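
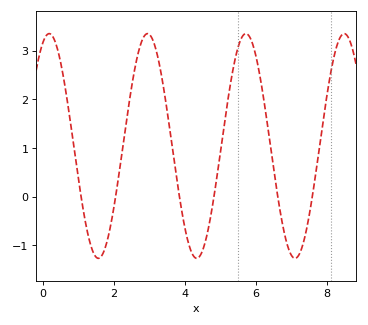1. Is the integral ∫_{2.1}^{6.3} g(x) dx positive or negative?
positive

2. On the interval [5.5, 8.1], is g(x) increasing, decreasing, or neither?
neither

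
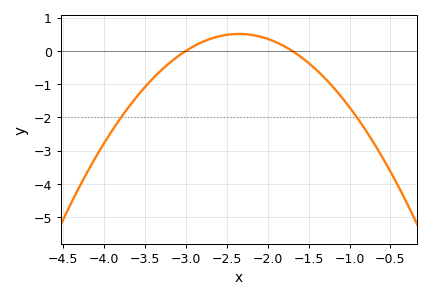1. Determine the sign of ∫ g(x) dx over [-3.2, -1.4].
positive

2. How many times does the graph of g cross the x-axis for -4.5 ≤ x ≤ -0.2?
2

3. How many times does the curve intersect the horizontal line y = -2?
2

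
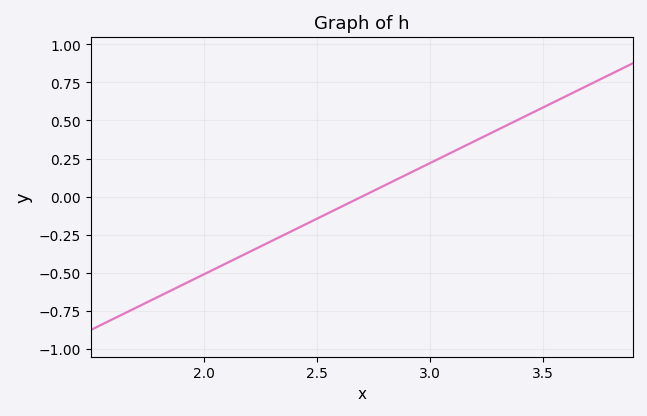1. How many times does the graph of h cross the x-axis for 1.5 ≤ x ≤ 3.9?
1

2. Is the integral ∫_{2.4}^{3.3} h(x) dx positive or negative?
positive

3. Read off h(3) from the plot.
0.2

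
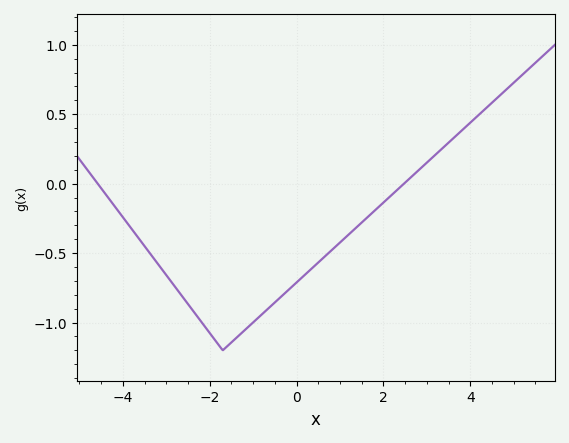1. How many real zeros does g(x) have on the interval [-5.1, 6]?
2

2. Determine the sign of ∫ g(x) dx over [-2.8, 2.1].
negative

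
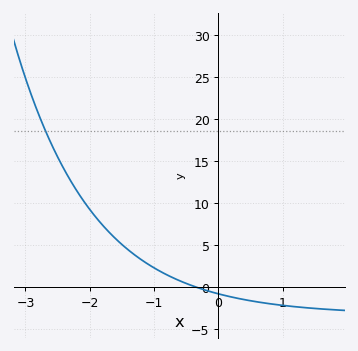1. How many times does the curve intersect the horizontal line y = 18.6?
1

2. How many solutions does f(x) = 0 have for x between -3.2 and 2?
1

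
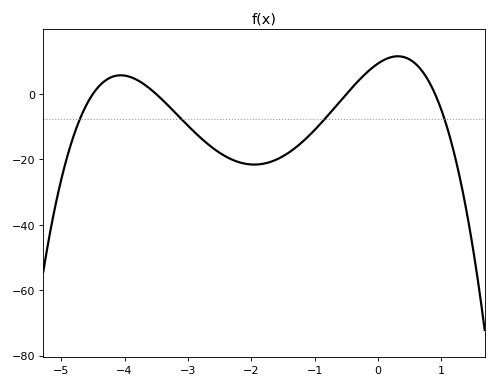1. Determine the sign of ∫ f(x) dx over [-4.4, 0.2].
negative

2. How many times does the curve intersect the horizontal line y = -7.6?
4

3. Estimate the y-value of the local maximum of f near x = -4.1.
5.74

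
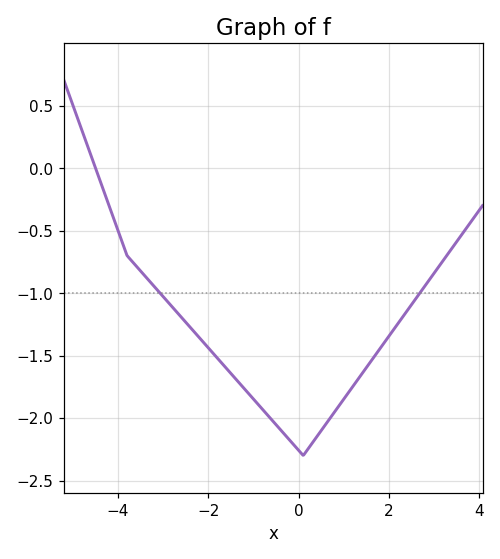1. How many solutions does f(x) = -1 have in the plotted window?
2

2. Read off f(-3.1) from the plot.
-0.987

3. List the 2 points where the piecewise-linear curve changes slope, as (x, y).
(-3.8, -0.7); (0.1, -2.3)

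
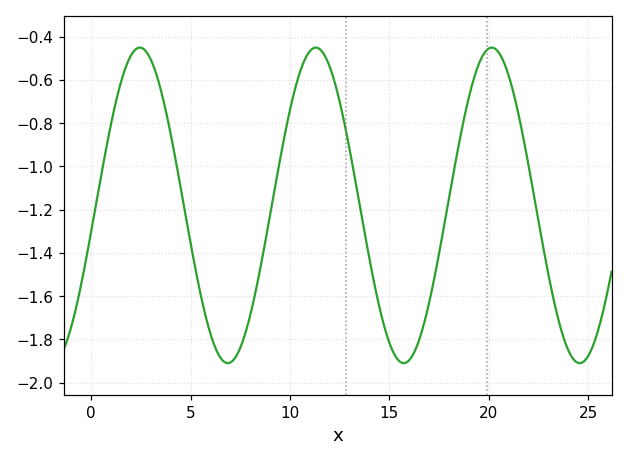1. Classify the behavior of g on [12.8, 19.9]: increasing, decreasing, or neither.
neither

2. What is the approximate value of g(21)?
-0.579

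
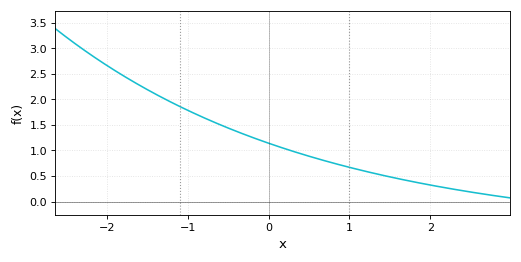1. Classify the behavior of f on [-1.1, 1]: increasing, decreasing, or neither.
decreasing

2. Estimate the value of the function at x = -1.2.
1.95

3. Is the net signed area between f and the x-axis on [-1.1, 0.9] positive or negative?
positive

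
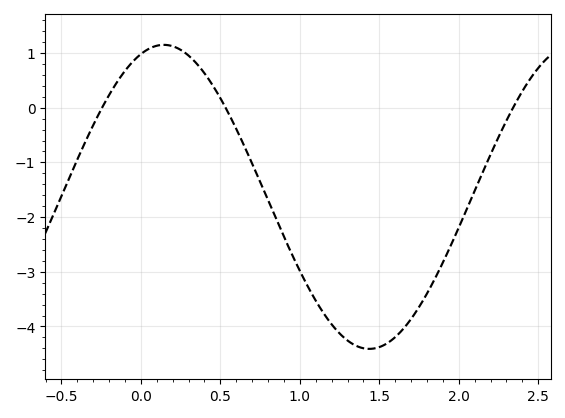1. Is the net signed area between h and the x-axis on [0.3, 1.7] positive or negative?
negative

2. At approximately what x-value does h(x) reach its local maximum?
0.15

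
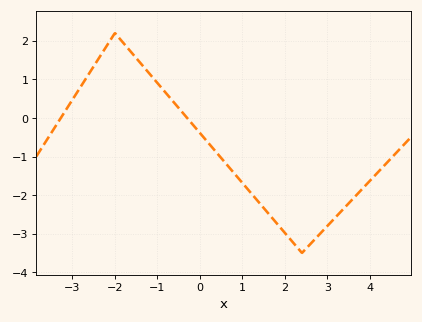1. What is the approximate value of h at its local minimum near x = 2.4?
-3.5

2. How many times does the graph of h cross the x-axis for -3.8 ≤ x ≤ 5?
2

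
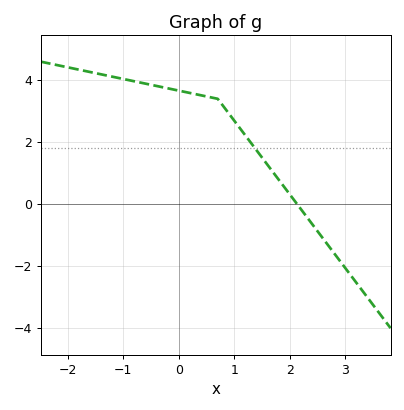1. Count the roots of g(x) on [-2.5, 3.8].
1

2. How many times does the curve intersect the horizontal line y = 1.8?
1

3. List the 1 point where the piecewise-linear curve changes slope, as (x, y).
(0.7, 3.4)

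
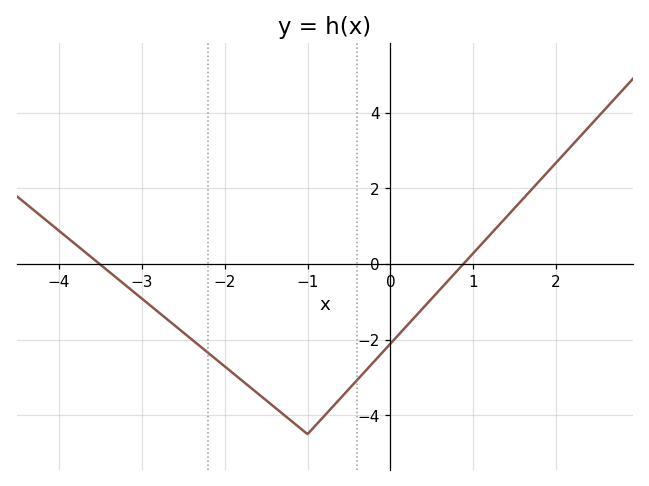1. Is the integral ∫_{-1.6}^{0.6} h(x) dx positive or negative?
negative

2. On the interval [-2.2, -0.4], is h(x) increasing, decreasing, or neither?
neither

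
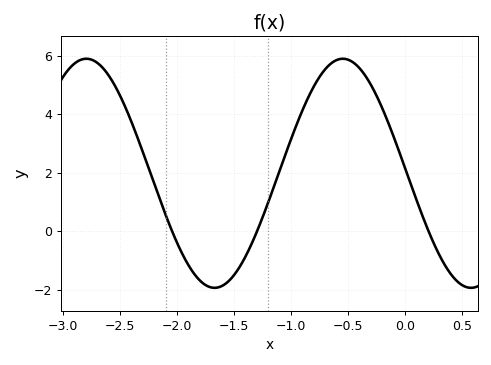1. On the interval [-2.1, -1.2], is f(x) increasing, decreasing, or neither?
neither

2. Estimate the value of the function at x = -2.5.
4.63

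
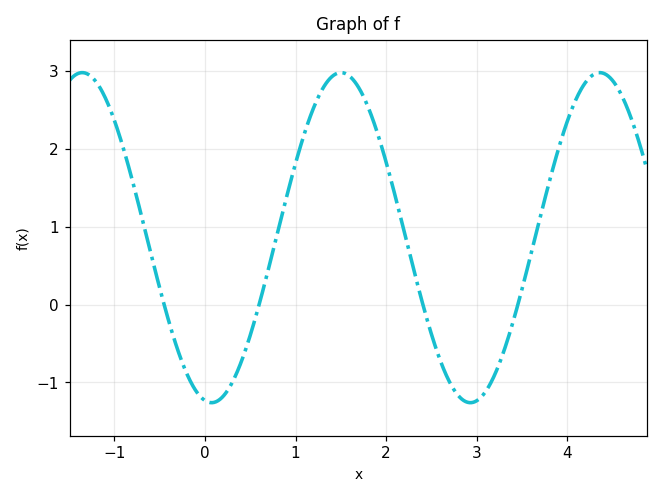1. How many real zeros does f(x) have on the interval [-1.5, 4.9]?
4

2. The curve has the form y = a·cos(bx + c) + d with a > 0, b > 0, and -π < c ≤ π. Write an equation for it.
y = 2.12cos(2.2x + 3) + 0.86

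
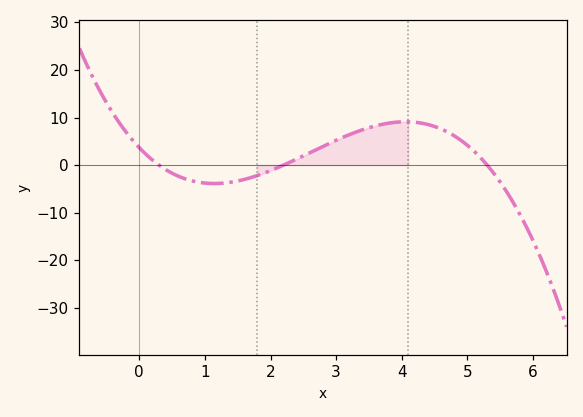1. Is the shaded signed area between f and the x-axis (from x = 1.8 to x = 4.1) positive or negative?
positive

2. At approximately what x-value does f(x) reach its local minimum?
1.14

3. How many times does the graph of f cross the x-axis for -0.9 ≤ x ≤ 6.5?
3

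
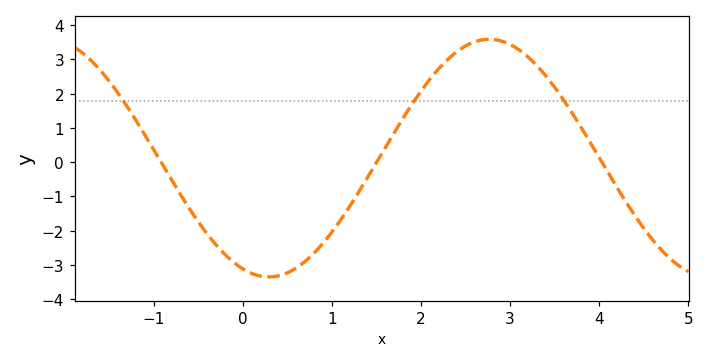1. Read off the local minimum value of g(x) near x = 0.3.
-3.35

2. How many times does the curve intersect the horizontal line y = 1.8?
3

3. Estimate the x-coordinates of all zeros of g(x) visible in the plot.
-0.918, 1.5, 4.03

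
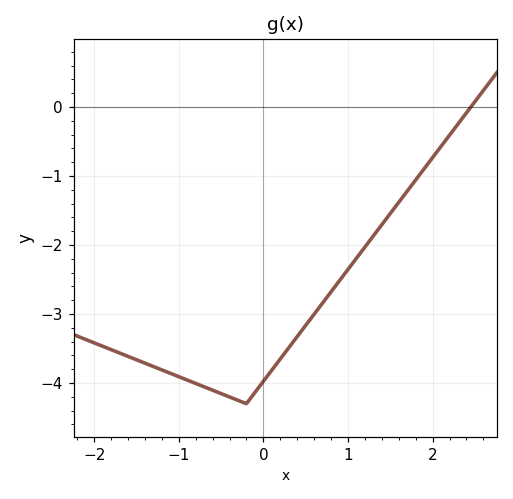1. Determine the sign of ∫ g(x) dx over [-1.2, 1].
negative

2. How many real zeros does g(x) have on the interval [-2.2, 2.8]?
1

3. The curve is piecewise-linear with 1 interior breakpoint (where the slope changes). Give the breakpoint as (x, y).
(-0.2, -4.3)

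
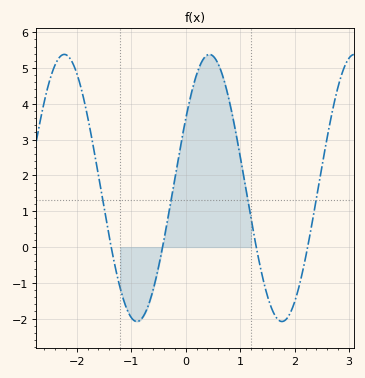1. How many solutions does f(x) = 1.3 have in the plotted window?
4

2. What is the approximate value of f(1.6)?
-1.79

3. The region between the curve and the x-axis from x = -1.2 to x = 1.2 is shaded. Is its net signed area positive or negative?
positive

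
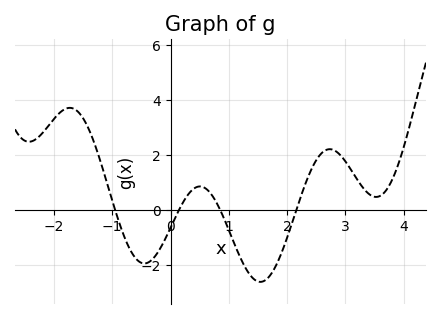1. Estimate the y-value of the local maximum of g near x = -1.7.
3.8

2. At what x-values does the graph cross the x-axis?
-1, 0.1, 0.9, 2.2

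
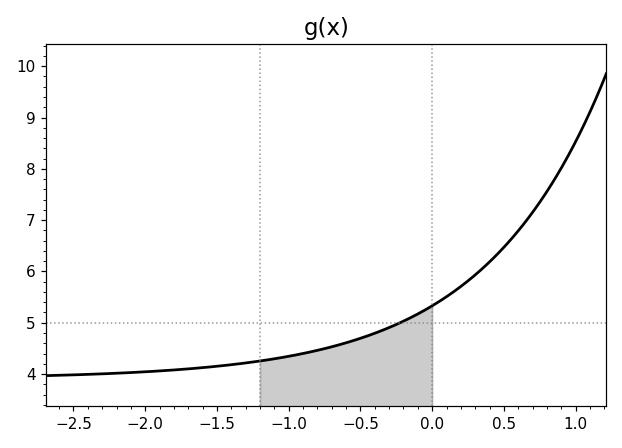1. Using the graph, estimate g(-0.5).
4.7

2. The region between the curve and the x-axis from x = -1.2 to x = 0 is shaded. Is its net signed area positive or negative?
positive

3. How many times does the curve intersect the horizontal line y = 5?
1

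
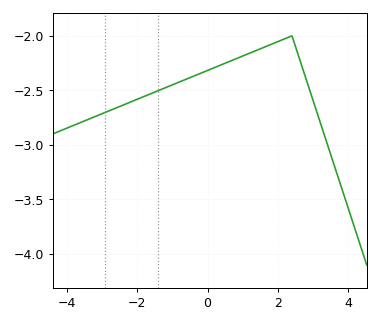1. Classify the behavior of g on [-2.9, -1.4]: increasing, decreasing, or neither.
increasing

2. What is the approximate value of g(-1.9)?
-2.55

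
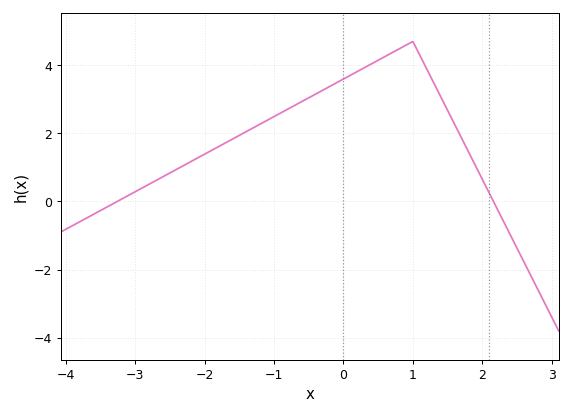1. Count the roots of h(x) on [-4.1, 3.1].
2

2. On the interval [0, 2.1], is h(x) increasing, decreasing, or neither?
neither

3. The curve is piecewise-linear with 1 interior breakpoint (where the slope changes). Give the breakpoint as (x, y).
(1, 4.7)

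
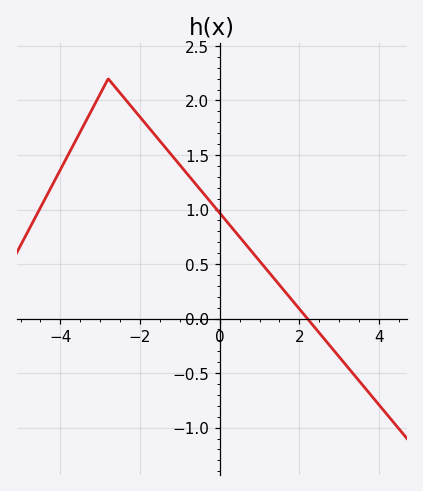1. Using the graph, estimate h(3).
-0.352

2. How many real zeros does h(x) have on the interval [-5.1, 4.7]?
1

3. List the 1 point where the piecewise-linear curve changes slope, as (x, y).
(-2.8, 2.2)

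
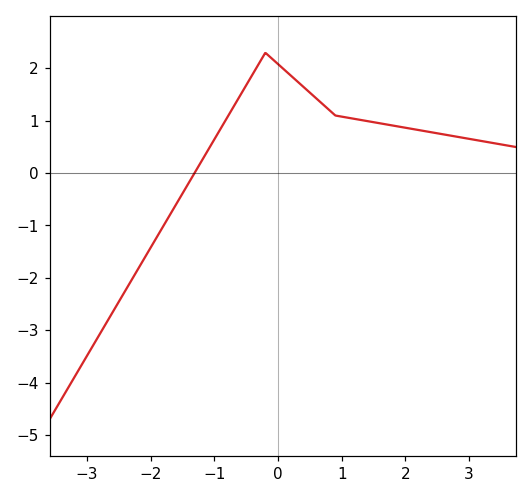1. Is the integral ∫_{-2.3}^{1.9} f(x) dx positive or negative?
positive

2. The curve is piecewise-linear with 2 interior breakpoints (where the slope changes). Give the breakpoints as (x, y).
(-0.2, 2.3); (0.9, 1.1)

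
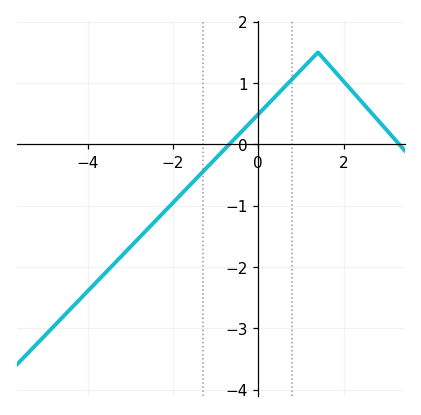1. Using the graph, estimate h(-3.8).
-2.3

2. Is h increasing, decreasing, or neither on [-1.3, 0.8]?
increasing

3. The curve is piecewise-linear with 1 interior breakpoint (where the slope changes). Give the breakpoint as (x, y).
(1.4, 1.5)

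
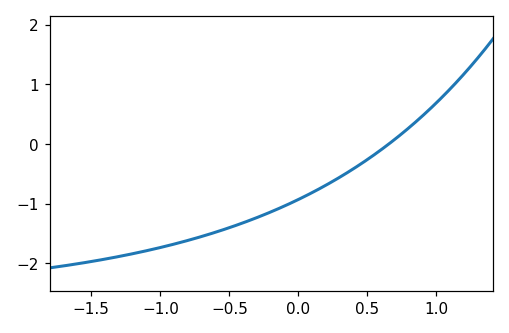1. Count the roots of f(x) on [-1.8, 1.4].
1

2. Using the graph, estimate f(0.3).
-0.556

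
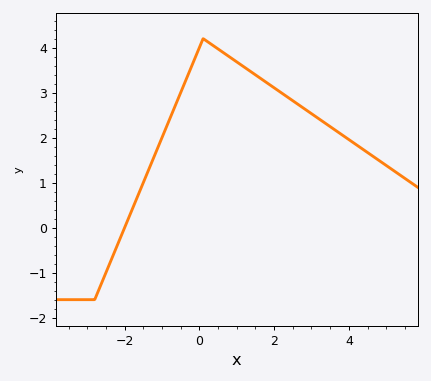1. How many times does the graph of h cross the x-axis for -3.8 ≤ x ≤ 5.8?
1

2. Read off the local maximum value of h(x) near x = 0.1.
4.2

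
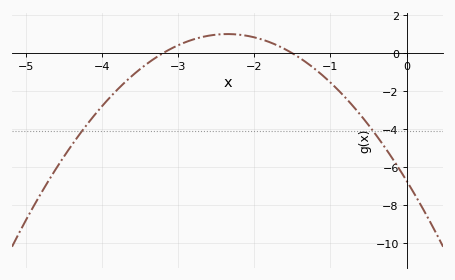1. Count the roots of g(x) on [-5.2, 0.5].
2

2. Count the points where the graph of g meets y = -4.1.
2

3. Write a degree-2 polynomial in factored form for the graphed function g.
y = -1.4(x + 3.2)(x + 1.5)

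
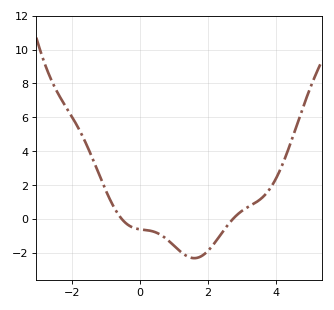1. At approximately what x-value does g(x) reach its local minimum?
1.61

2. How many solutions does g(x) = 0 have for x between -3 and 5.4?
2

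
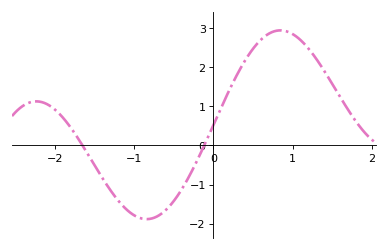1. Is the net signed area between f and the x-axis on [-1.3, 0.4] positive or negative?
negative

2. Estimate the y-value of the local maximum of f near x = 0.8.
2.9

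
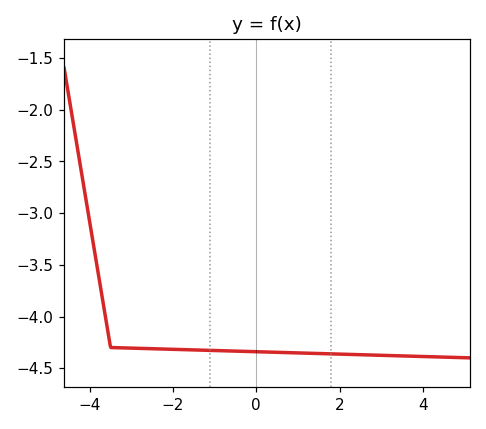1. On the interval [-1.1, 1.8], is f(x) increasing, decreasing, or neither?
decreasing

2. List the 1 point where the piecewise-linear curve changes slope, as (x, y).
(-3.5, -4.3)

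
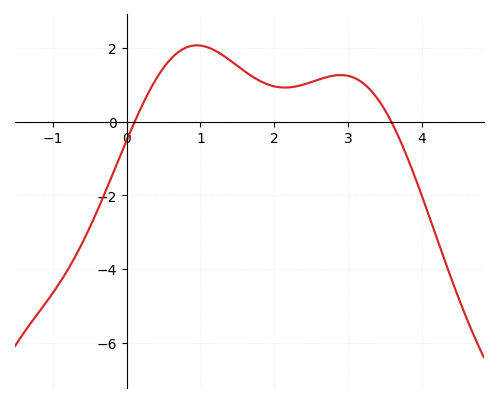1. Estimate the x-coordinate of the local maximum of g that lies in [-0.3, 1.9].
0.952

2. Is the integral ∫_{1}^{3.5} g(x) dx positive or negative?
positive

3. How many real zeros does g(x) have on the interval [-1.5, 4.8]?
2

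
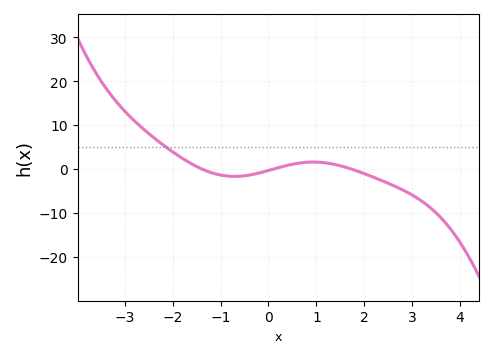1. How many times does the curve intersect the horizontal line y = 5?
1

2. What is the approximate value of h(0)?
0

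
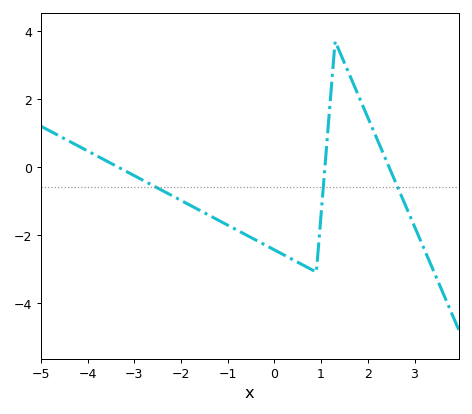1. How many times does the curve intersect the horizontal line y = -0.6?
3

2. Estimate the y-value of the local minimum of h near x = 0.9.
-3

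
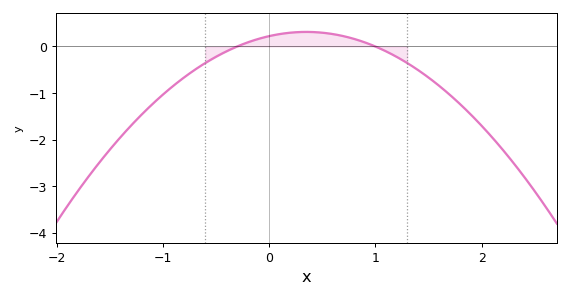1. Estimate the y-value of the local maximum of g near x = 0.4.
0.3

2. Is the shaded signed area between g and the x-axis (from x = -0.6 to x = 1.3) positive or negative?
positive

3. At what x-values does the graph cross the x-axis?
-0.3, 1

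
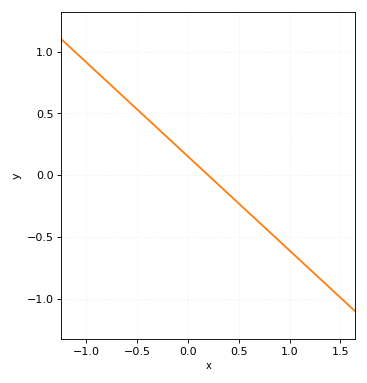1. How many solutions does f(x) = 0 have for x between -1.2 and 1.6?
1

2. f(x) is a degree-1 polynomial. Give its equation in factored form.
y = -0.76(x - 0.2)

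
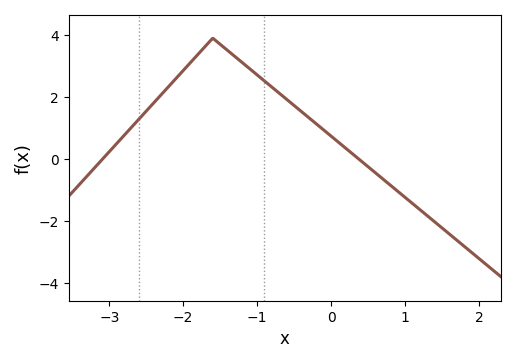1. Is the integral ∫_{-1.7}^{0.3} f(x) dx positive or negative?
positive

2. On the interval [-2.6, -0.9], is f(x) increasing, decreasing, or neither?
neither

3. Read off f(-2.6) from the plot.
1.28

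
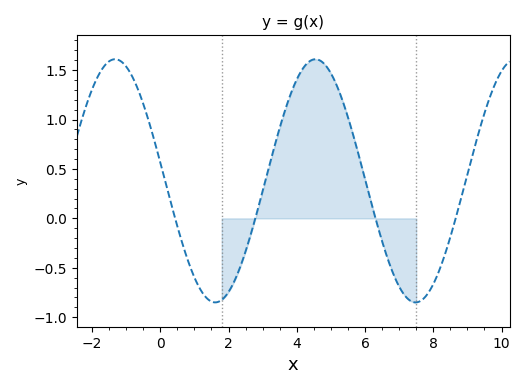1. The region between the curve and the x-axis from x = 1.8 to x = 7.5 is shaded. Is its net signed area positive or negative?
positive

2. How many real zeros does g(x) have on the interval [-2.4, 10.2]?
4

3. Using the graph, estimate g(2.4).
-0.436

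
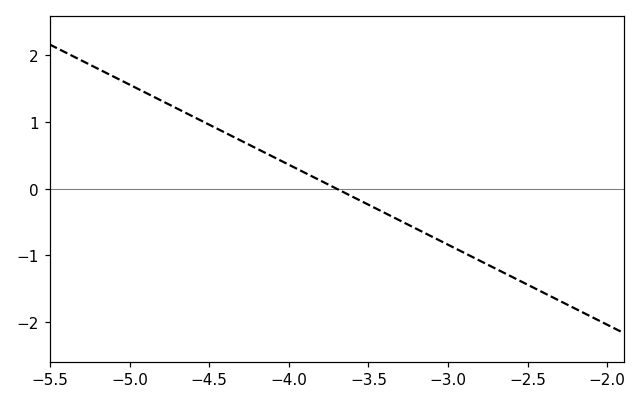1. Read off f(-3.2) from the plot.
-0.6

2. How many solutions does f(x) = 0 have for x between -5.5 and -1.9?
1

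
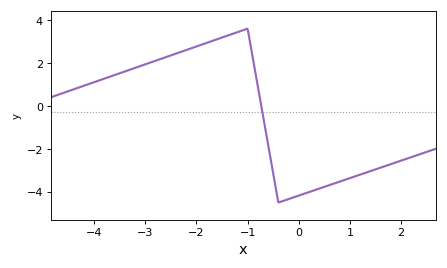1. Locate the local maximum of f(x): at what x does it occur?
-1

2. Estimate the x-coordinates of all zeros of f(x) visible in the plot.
-0.733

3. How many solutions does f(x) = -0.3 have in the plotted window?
1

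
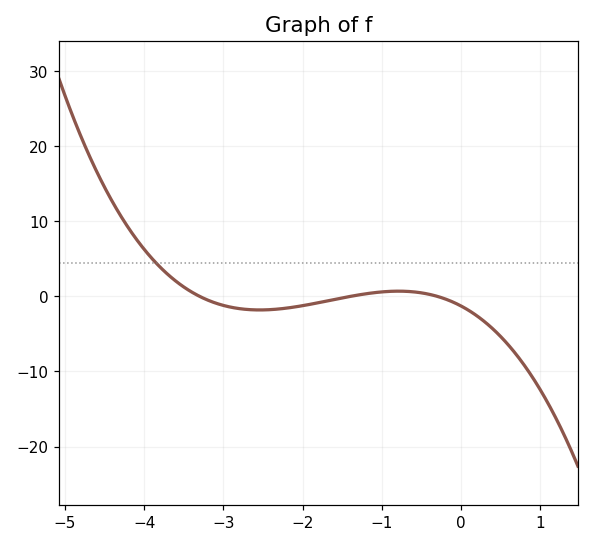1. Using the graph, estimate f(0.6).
-6.53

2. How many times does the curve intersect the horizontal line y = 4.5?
1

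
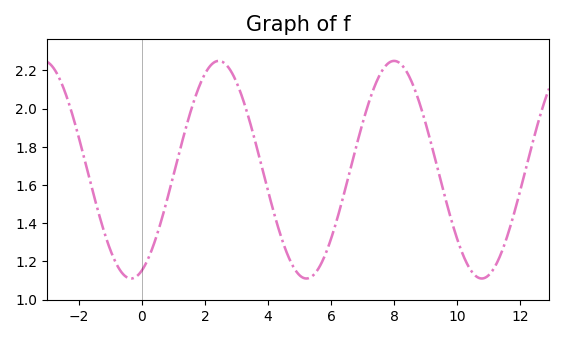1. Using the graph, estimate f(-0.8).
1.18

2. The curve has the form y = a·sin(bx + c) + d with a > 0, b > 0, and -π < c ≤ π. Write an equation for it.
y = 0.57sin(1.13x - 1.18) + 1.68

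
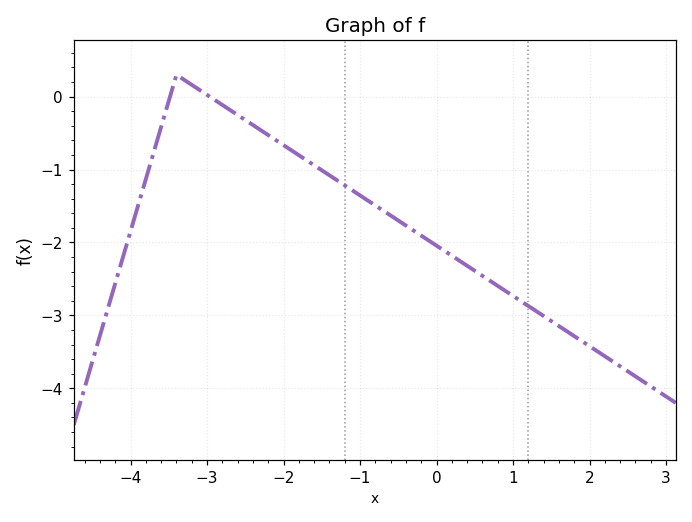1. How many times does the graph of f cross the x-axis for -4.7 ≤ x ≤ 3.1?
2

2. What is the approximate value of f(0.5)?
-2.39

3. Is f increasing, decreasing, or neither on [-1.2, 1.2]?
decreasing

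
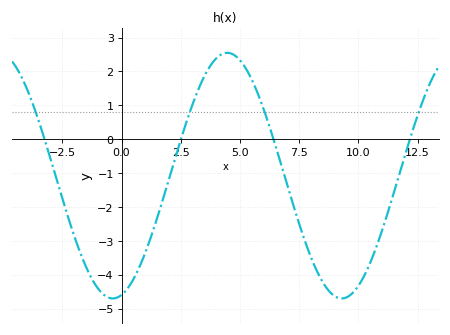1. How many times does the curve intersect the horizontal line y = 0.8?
4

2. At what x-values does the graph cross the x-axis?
-3, 2.5, 6.5, 12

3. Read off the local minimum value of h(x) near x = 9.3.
-4.7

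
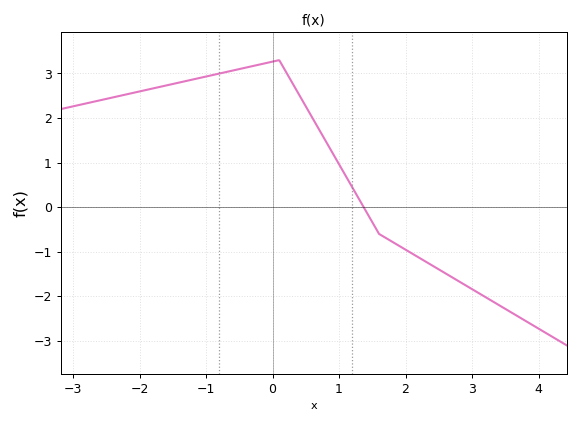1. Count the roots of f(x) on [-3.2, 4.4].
1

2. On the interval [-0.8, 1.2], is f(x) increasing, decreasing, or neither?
neither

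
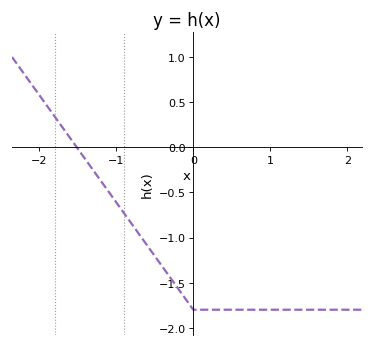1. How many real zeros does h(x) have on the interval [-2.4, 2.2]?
1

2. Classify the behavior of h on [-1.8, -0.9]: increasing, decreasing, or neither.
decreasing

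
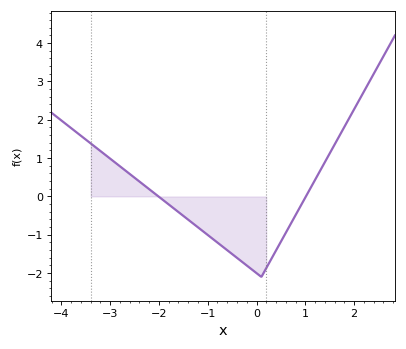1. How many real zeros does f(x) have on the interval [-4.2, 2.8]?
2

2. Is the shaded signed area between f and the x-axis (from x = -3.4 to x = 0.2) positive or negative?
negative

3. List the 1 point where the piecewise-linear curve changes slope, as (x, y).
(0.1, -2.1)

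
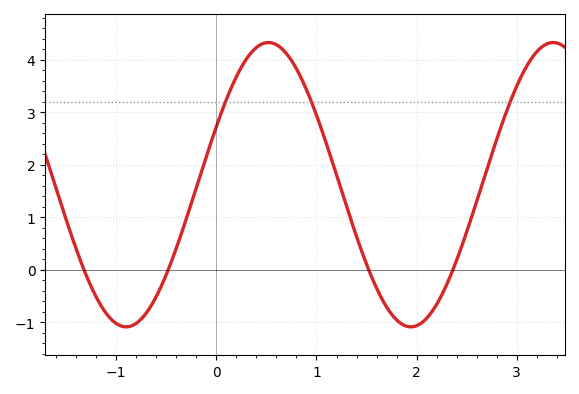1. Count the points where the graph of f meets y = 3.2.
3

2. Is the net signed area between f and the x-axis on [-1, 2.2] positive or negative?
positive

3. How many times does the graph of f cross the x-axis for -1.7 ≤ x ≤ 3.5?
4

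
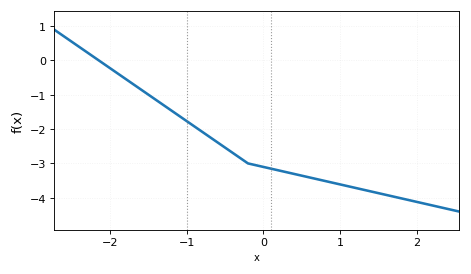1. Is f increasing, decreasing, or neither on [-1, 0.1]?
decreasing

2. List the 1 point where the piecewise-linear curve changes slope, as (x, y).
(-0.2, -3)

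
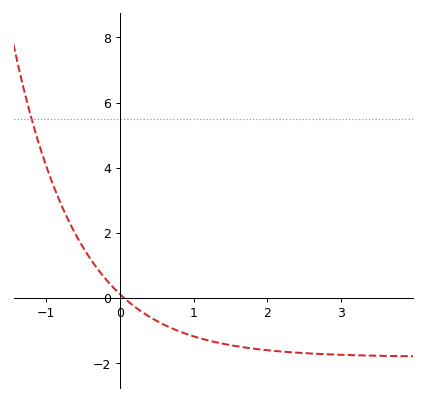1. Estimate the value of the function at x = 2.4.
-1.6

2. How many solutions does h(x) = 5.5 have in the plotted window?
1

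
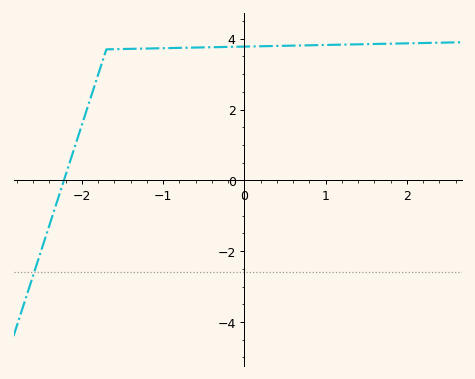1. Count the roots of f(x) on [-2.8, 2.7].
1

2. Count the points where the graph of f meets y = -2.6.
1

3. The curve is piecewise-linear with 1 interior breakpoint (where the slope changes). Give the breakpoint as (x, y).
(-1.7, 3.7)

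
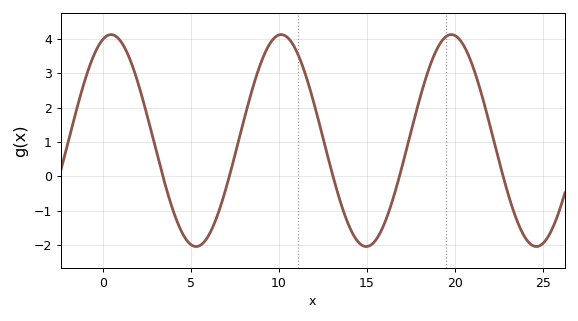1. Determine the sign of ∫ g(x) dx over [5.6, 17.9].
positive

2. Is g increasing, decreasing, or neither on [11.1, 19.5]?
neither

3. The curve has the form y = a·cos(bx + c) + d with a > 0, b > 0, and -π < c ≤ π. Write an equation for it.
y = 3.08cos(0.65x - 0.3) + 1.04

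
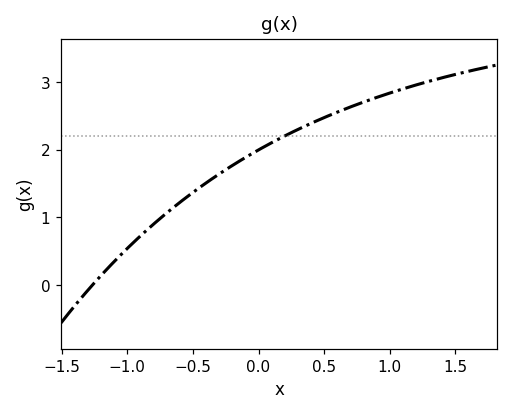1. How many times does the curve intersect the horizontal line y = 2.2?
1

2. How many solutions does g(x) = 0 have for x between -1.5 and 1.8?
1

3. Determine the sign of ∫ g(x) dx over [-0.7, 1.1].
positive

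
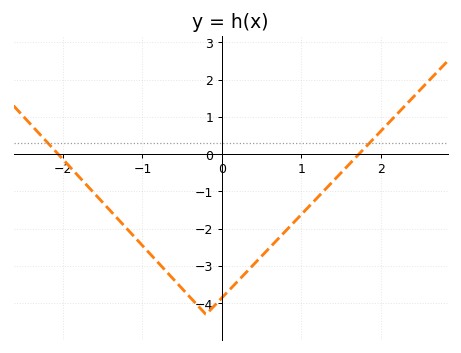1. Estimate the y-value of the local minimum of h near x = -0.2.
-4.3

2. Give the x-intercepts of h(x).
-2.06, 1.72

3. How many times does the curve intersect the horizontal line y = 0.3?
2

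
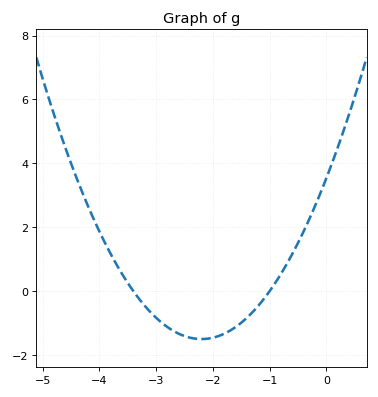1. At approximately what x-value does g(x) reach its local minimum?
-2.2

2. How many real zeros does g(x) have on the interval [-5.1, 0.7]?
2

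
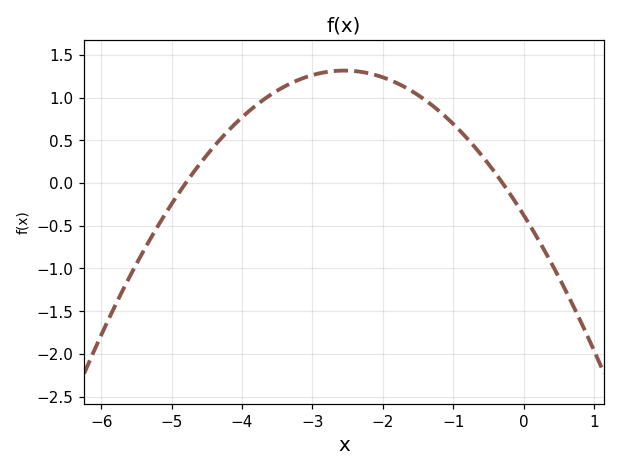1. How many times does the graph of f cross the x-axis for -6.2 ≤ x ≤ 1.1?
2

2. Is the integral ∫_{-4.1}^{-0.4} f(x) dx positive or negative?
positive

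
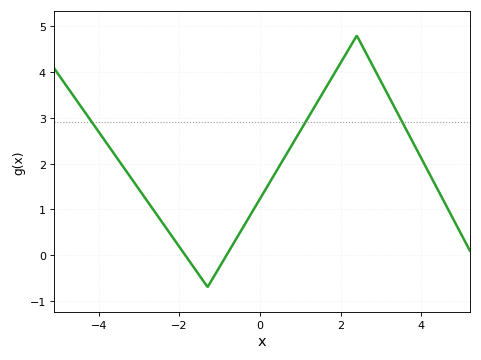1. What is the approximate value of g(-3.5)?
2.1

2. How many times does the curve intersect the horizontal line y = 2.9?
3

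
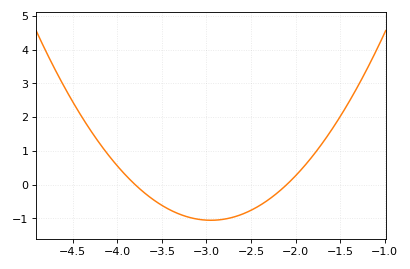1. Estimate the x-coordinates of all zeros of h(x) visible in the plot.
-3.8, -2.1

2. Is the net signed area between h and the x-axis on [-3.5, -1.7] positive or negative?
negative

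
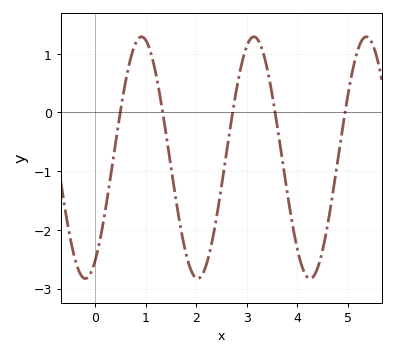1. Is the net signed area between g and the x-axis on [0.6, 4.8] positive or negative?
negative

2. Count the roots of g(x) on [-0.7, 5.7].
5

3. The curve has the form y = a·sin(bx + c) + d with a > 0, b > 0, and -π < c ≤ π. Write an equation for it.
y = 2.06sin(2.8x - 1) - 0.77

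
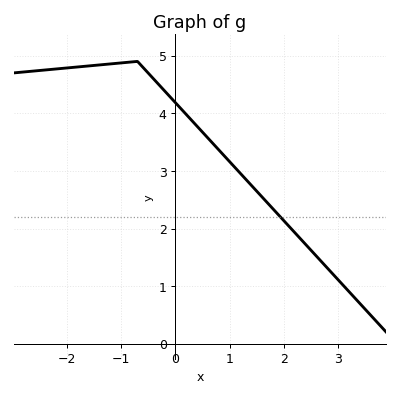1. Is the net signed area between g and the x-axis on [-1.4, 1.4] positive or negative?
positive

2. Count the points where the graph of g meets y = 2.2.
1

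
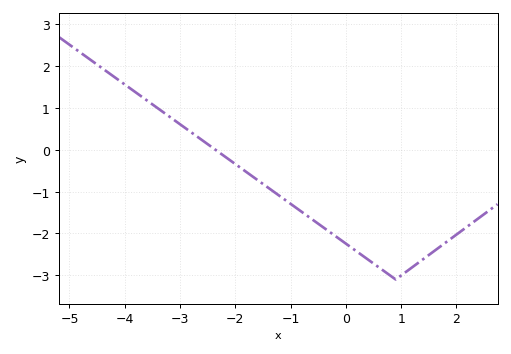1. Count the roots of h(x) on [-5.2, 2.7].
1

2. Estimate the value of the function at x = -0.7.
-1.6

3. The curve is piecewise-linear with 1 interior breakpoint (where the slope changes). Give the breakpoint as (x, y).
(0.9, -3.1)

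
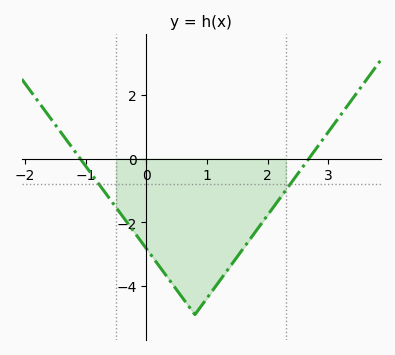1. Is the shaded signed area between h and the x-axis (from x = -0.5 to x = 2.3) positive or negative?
negative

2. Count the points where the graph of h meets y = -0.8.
2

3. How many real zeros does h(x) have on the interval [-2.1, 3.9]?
2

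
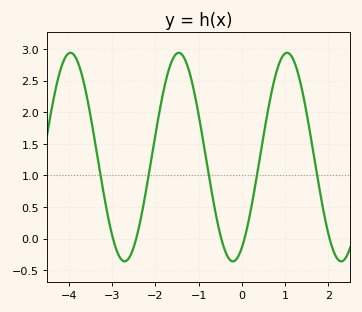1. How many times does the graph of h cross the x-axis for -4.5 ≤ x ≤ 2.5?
5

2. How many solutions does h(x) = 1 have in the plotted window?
5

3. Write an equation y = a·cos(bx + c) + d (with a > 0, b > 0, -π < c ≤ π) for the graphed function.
y = 1.65cos(2.5x - 2.6) + 1.29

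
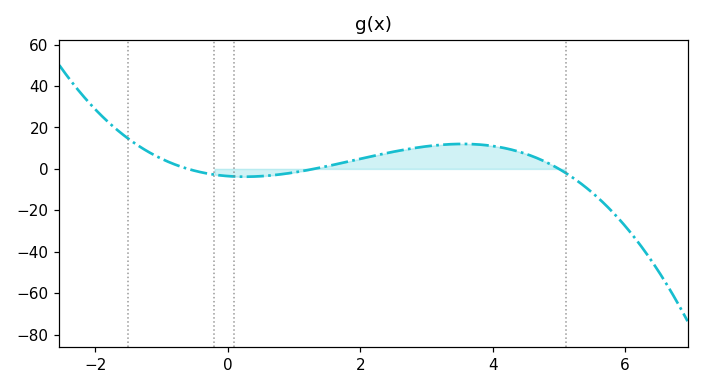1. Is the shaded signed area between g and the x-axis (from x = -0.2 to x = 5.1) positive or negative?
positive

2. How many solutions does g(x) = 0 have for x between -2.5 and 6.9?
3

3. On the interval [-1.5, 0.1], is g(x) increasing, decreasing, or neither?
decreasing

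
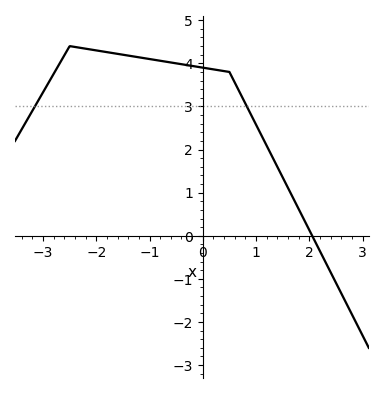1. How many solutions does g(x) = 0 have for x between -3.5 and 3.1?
1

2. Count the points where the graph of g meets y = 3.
2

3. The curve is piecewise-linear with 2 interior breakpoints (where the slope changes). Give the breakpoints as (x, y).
(-2.5, 4.4); (0.5, 3.8)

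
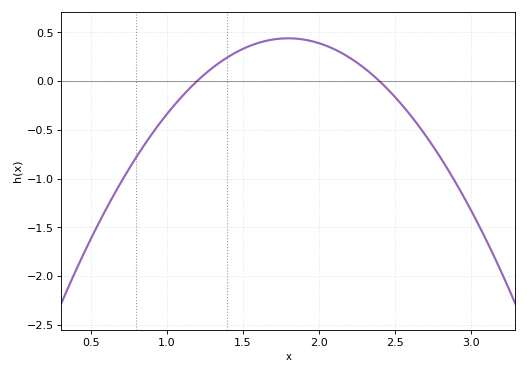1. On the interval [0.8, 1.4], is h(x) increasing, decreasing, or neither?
increasing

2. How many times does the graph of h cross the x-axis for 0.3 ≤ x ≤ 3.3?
2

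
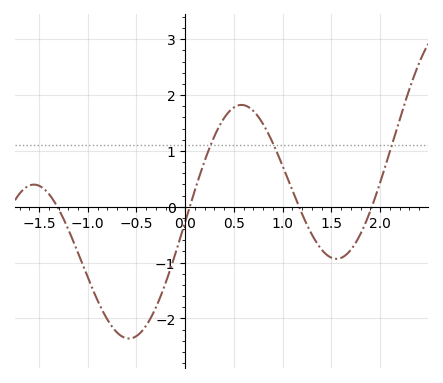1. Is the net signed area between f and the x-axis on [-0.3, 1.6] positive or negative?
positive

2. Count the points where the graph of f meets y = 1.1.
3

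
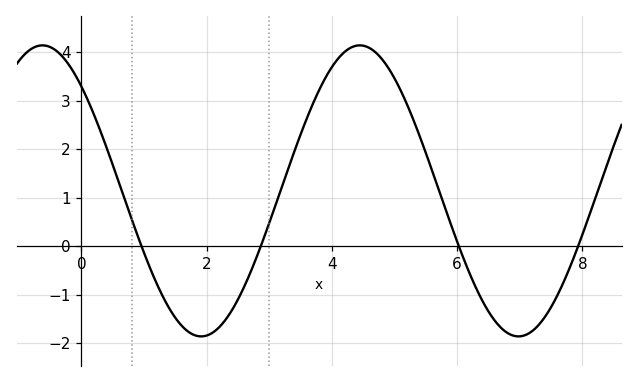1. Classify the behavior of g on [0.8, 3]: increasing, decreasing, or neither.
neither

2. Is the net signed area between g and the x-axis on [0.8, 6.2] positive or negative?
positive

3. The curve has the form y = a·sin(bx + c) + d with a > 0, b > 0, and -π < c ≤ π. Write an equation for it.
y = 3sin(1.2x + 2.3) + 1.14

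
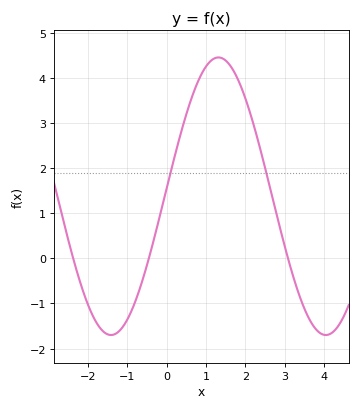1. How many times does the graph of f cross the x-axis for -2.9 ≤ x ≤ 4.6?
3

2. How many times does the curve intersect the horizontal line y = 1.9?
2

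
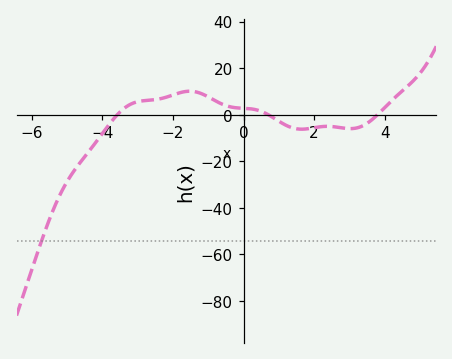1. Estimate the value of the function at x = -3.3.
3.62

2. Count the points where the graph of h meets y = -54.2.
1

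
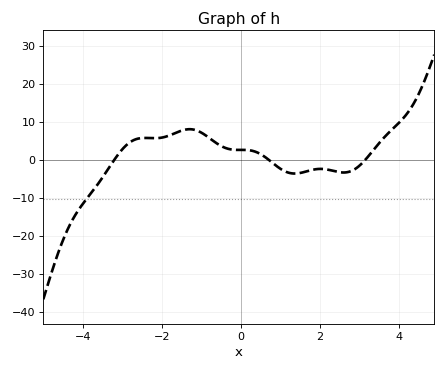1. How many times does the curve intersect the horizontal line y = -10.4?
1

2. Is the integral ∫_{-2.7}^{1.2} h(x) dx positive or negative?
positive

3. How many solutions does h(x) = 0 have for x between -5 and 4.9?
3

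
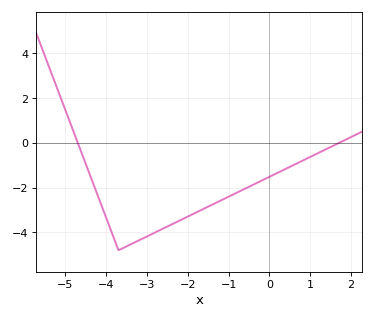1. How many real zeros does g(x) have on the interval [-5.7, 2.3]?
2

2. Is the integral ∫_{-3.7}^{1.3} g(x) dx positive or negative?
negative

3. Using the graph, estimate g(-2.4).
-3.6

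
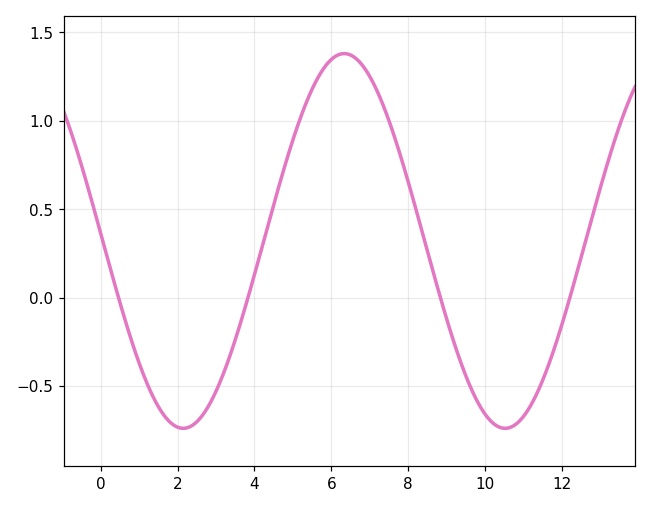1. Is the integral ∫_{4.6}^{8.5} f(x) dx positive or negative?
positive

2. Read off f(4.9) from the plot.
0.823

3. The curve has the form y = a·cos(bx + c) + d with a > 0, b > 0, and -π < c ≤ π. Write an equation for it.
y = 1.06cos(0.75x + 1.53) + 0.32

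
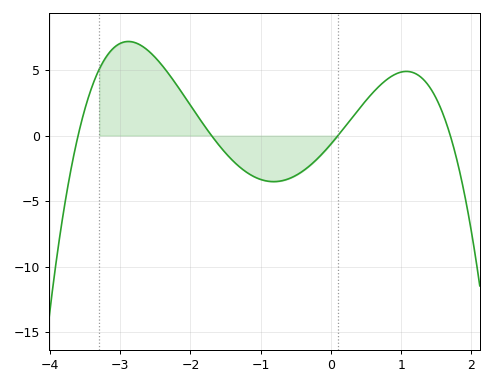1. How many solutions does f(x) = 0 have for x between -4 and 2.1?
4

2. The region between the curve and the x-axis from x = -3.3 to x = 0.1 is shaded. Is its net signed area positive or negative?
positive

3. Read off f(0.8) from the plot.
4.3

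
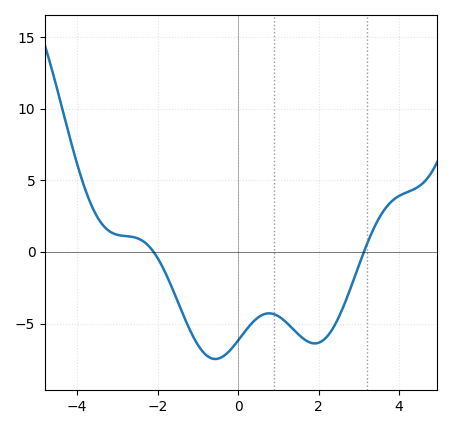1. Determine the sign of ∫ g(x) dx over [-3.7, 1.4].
negative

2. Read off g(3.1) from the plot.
0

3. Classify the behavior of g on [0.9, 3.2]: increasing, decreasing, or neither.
neither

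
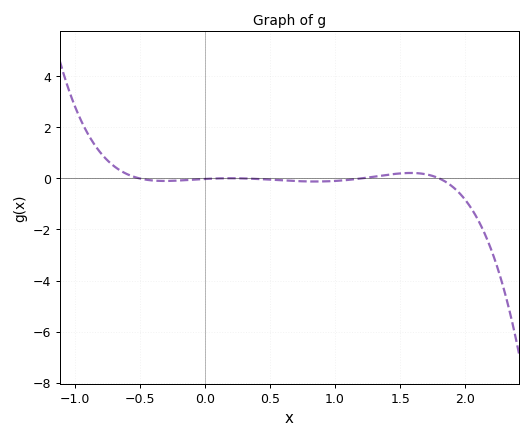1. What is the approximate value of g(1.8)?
0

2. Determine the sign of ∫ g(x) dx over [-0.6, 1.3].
negative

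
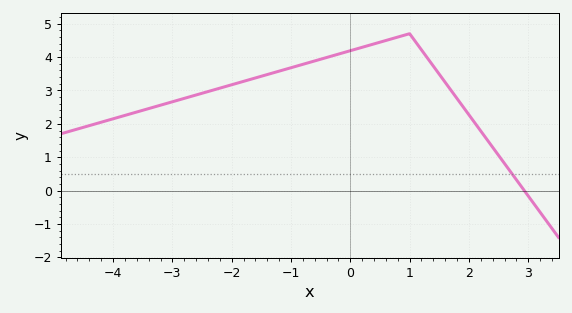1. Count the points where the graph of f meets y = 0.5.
1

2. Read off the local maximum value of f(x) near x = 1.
4.7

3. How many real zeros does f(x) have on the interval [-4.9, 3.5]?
1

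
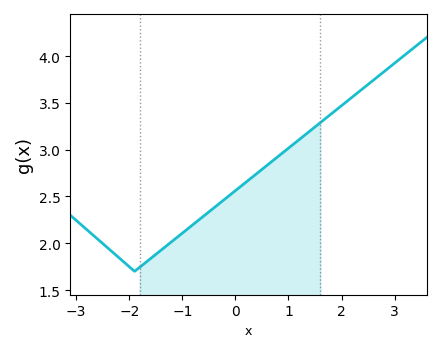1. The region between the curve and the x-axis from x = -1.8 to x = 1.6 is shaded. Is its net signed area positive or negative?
positive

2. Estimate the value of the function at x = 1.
3.02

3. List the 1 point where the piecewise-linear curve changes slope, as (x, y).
(-1.9, 1.7)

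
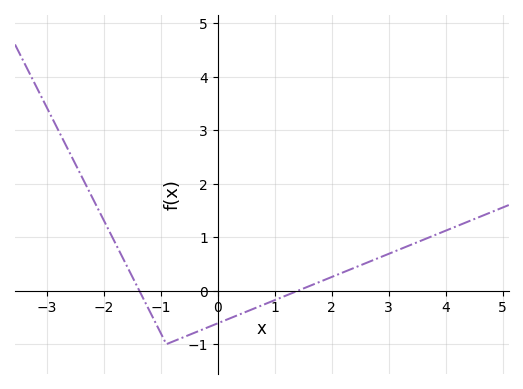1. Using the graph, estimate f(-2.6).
2.58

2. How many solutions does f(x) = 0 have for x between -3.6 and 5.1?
2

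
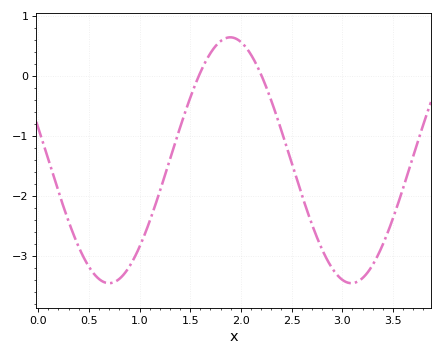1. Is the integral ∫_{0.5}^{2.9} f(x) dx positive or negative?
negative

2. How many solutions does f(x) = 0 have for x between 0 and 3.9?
2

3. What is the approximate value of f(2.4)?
-0.919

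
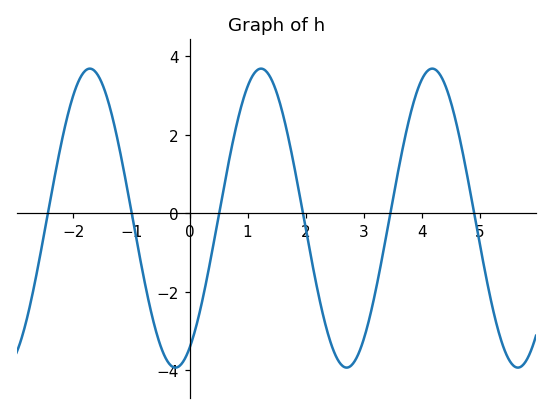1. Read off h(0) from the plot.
-3.43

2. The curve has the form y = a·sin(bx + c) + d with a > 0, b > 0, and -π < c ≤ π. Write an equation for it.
y = 3.81sin(2.13x - 1.05) - 0.12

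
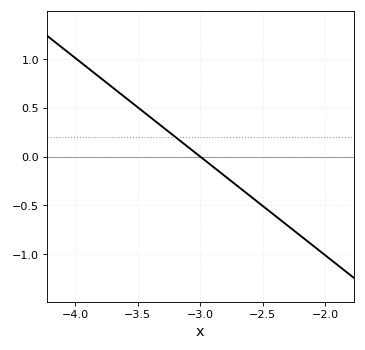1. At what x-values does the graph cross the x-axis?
-3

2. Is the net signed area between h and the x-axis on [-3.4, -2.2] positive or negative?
negative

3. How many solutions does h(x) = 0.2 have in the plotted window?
1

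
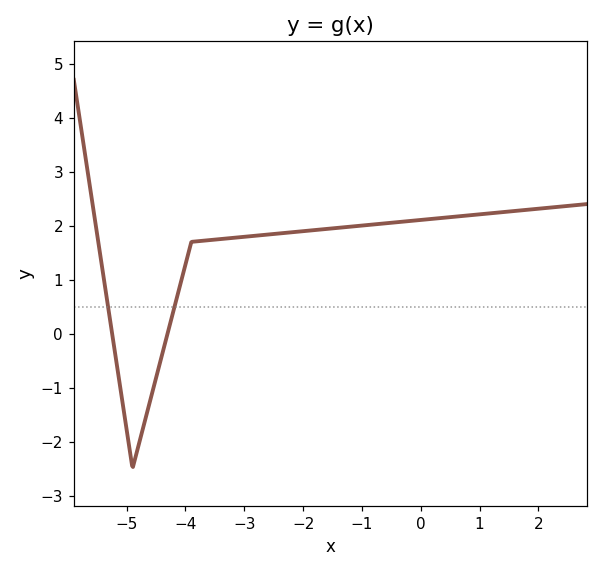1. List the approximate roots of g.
-5.2, -4.4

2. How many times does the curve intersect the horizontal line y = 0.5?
2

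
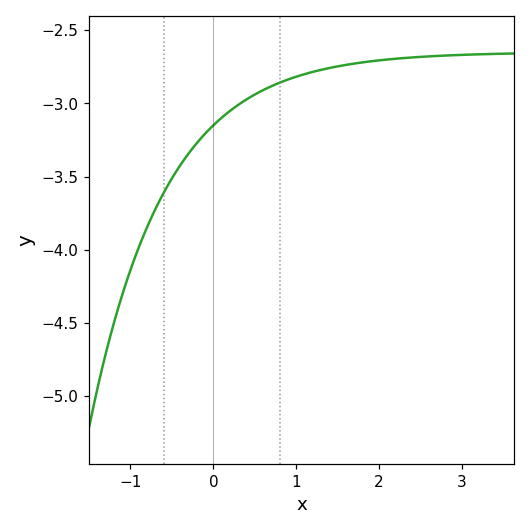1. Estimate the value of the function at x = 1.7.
-2.75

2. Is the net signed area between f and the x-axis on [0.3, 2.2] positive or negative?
negative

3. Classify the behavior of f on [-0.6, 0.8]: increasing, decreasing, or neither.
increasing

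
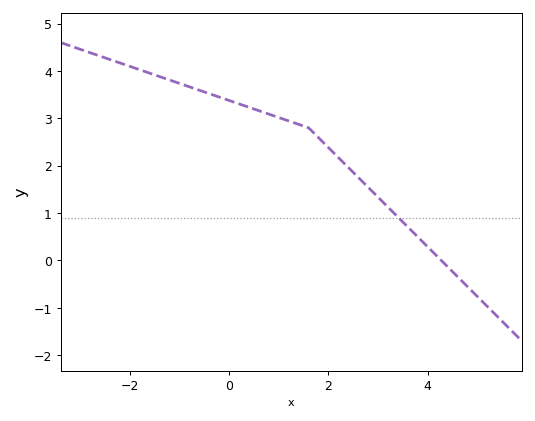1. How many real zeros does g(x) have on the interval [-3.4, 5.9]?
1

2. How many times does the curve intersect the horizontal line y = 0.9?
1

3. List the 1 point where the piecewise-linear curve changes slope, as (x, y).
(1.6, 2.8)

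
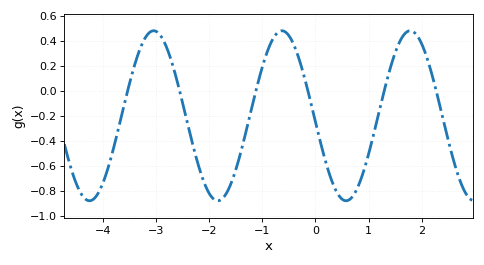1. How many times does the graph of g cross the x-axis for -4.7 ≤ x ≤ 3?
6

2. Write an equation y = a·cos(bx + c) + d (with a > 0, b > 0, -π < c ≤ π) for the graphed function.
y = 0.68cos(2.6x + 1.6) - 0.2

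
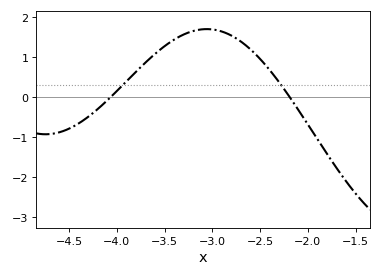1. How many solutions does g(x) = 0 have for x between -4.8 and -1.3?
2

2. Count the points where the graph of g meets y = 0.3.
2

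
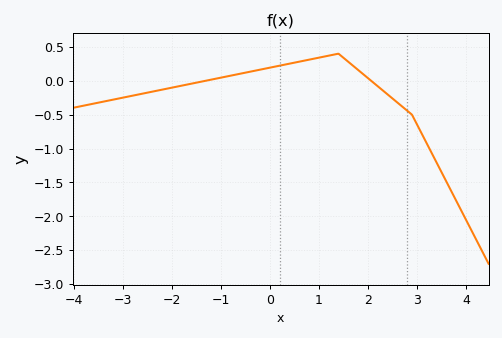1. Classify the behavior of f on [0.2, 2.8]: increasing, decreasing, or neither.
neither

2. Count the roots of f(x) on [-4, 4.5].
2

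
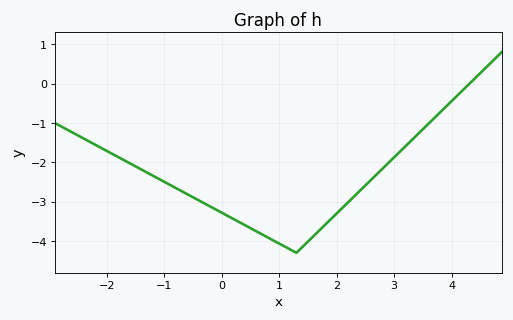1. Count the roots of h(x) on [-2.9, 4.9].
1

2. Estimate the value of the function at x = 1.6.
-3.9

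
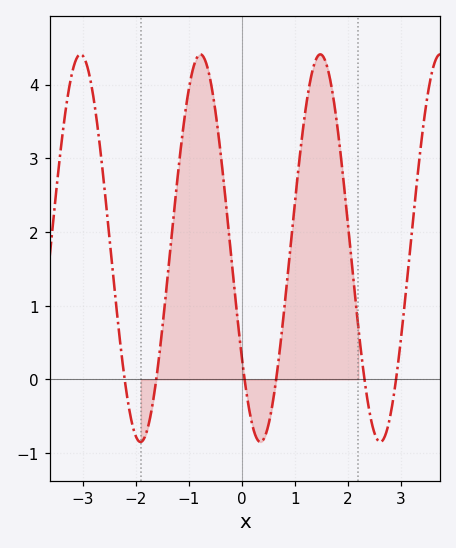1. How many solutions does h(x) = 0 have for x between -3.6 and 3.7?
6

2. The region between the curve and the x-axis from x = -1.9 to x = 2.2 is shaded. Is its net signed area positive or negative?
positive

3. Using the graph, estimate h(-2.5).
2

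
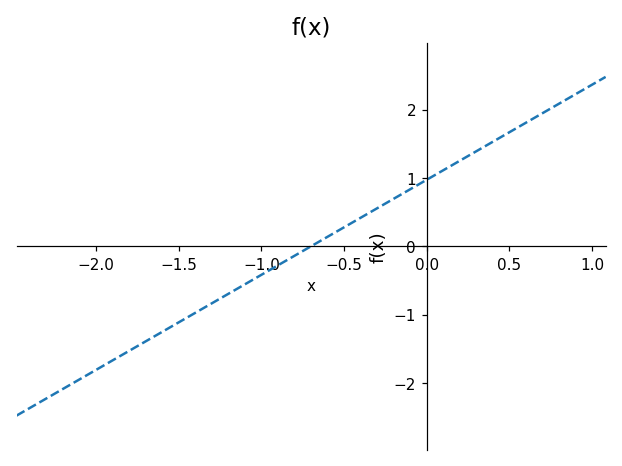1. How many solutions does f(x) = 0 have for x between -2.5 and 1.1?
1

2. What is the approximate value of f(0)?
1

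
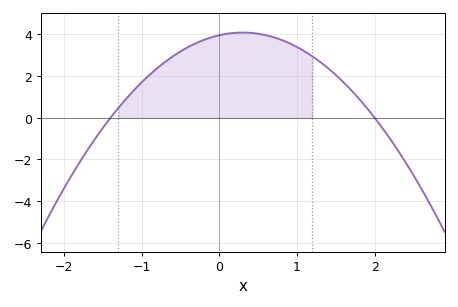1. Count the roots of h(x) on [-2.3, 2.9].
2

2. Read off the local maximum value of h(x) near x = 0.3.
4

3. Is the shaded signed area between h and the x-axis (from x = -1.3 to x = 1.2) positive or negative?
positive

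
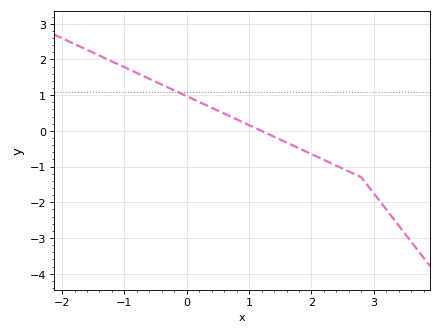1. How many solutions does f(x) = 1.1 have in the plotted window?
1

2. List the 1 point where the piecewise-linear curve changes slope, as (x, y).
(2.8, -1.3)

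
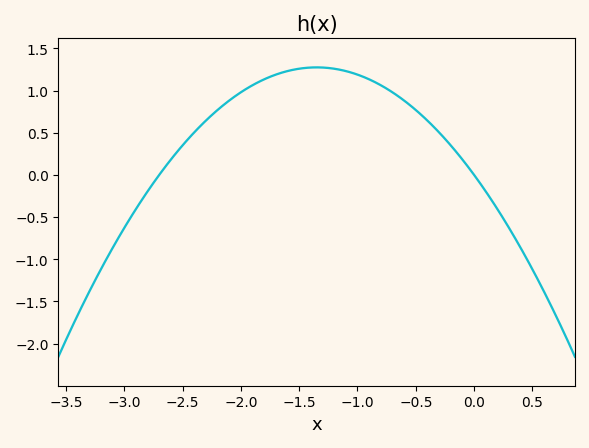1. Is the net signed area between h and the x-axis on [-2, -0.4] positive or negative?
positive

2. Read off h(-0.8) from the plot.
1.05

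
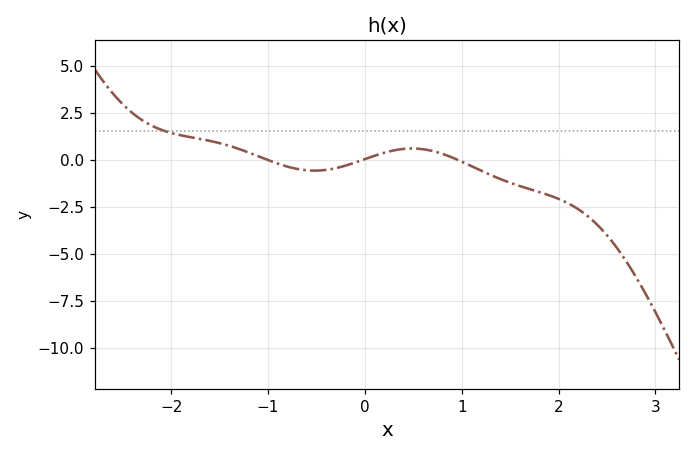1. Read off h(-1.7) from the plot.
1.2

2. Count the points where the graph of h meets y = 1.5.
1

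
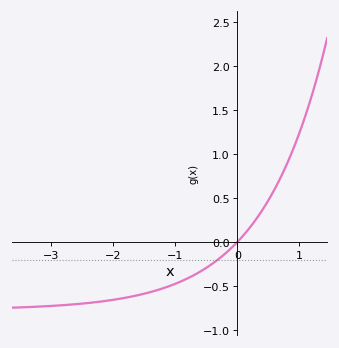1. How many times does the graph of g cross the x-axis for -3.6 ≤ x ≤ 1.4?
1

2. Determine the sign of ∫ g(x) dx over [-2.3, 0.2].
negative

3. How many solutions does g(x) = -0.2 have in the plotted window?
1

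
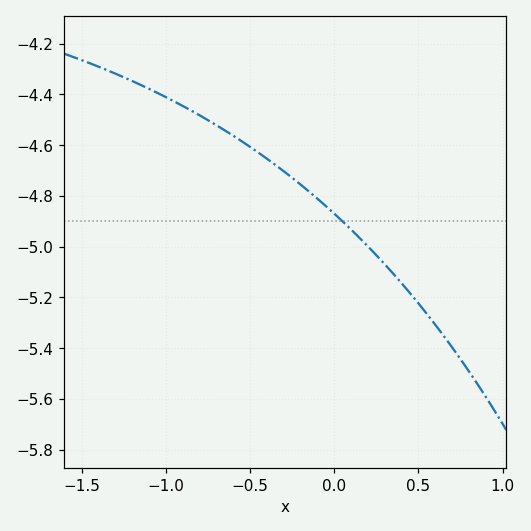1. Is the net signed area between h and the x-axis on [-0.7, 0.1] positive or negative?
negative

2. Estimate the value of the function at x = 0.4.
-5.14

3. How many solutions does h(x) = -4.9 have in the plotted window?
1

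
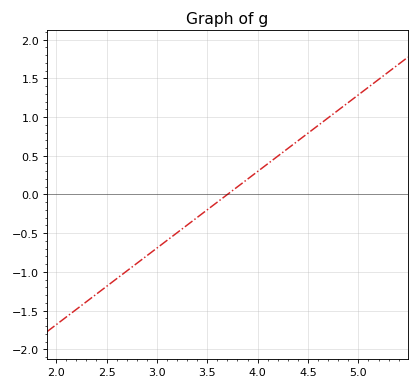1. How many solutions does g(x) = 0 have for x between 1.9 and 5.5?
1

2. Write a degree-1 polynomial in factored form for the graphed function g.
y = 0.99(x - 3.7)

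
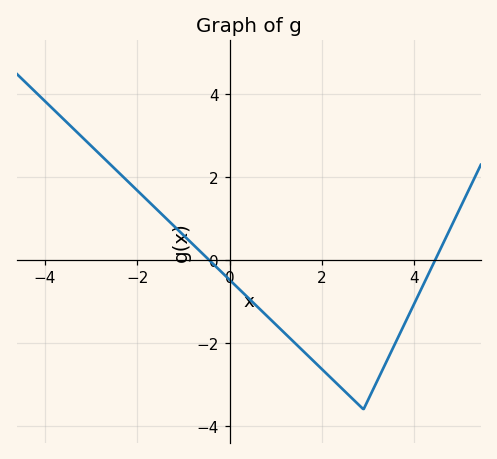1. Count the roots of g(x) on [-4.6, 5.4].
2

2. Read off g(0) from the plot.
-0.4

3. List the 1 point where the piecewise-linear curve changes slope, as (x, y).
(2.9, -3.6)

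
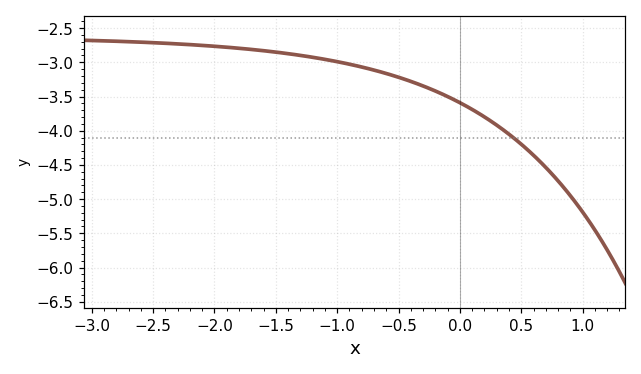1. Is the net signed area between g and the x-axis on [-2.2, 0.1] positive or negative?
negative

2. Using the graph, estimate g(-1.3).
-2.9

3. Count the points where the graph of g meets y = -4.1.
1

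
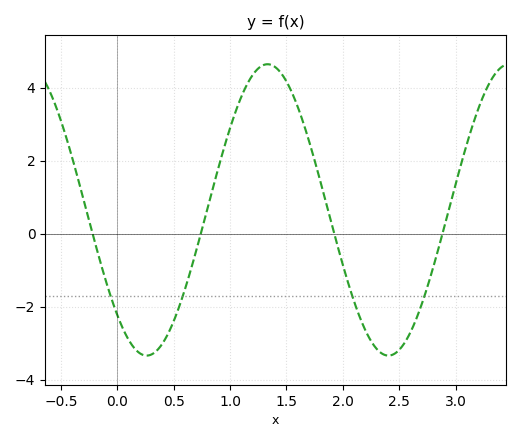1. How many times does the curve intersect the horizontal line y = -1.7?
4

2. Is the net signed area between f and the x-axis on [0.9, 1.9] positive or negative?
positive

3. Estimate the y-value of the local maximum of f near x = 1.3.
4.64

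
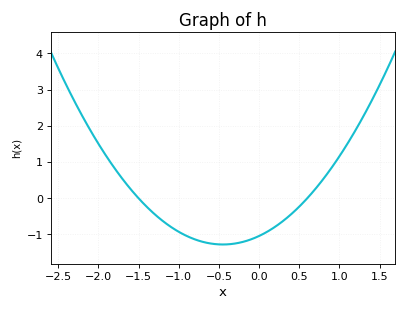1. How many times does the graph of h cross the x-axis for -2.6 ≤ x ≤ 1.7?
2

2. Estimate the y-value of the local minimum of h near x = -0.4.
-1.3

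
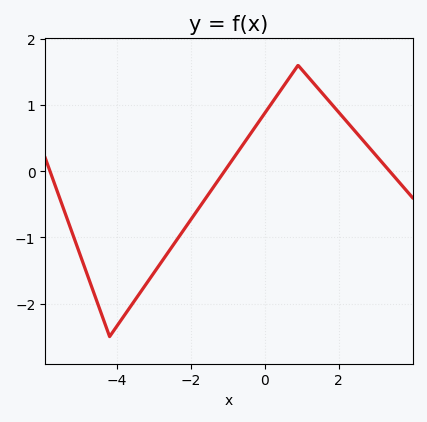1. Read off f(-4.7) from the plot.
-1.7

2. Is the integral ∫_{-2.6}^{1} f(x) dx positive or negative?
positive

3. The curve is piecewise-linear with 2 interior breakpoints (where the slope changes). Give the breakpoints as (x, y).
(-4.2, -2.5); (0.9, 1.6)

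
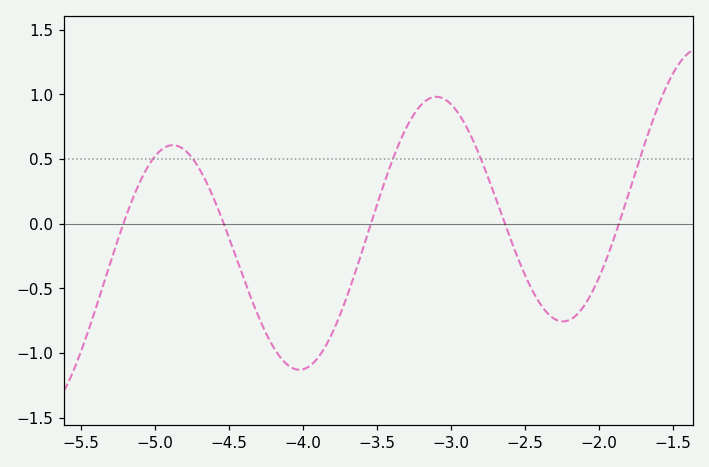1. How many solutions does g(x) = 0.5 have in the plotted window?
5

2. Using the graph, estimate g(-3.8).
-0.85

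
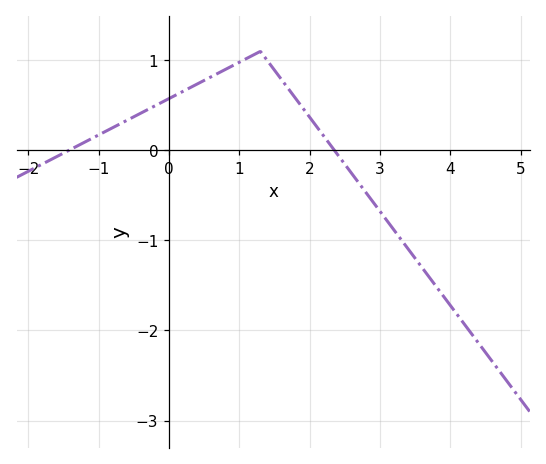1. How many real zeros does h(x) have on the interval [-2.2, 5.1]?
2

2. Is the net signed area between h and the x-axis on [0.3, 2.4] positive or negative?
positive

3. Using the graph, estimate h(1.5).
0.891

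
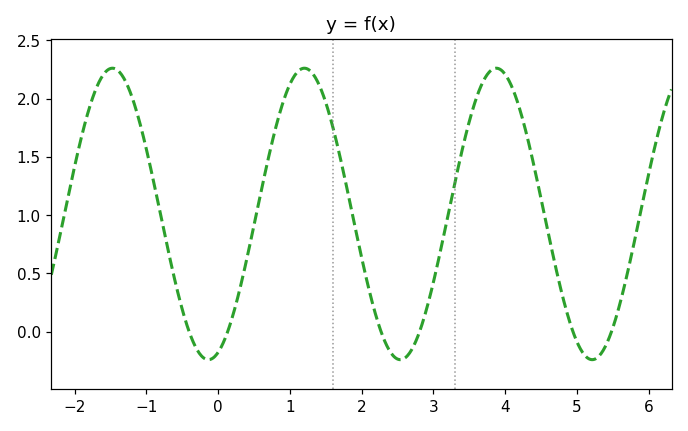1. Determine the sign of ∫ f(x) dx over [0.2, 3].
positive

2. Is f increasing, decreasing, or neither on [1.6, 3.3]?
neither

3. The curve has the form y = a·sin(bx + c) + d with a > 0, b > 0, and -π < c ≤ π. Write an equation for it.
y = 1.25sin(2.35x - 1.25) + 1.01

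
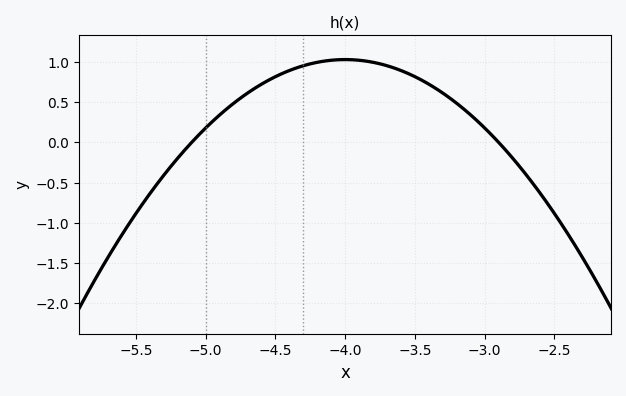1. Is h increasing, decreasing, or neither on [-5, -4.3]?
increasing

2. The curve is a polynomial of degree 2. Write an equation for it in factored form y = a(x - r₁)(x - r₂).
y = -0.85(x + 5.1)(x + 2.9)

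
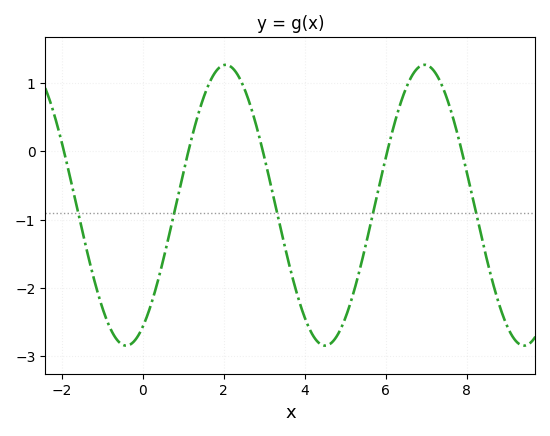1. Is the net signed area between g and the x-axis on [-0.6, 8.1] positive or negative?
negative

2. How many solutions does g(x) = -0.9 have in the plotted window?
5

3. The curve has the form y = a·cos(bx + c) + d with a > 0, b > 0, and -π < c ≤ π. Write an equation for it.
y = 2.06cos(1.3x - 2.6) - 0.79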